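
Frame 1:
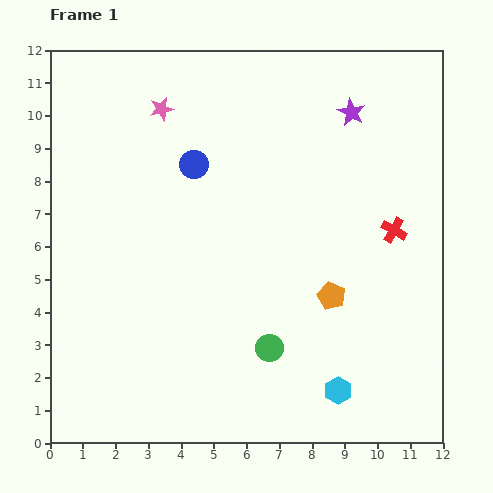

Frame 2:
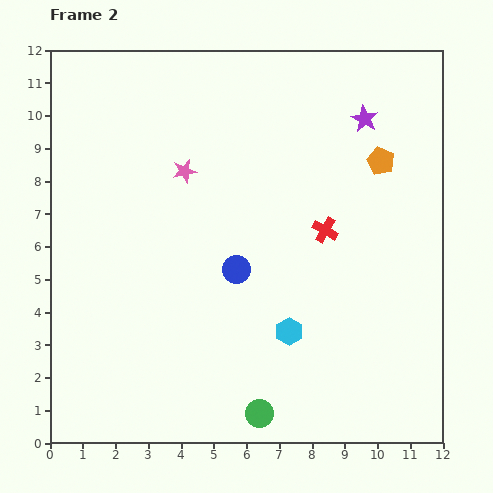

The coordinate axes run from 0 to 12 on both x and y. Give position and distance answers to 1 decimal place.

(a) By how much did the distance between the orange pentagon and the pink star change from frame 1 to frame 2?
-1.7

Distance in frame 1: 7.7. Distance in frame 2: 6.0.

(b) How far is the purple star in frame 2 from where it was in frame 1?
0.4

The purple star moved from (9.2, 10.1) to (9.6, 9.9), a distance of √(0.4² + 0.2²) ≈ 0.4.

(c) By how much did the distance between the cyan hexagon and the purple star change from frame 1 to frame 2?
-1.6

Distance in frame 1: 8.5. Distance in frame 2: 6.9.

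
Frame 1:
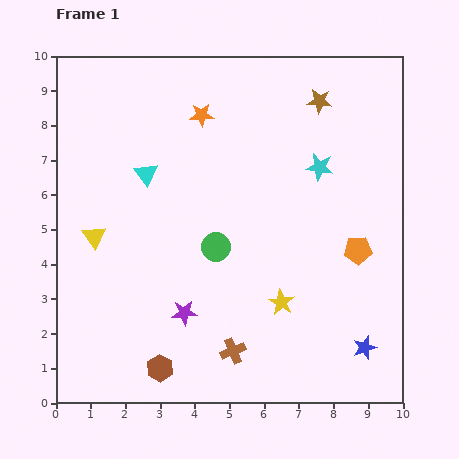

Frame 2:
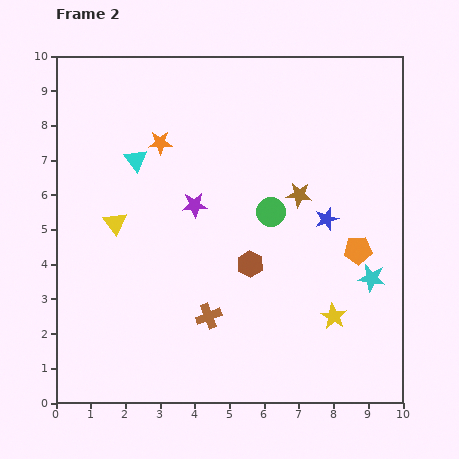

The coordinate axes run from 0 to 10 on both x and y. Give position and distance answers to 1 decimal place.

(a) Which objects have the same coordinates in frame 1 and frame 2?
the orange pentagon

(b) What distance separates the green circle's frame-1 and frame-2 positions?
1.9

The green circle moved from (4.6, 4.5) to (6.2, 5.5), a distance of √(1.6² + 1.0²) ≈ 1.9.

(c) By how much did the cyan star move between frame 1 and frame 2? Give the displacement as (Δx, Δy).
(1.5, -3.2)

The cyan star was at (7.6, 6.8) in frame 1 and (9.1, 3.6) in frame 2.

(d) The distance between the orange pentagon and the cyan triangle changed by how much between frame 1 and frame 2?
+0.4

Distance in frame 1: 6.5. Distance in frame 2: 6.9.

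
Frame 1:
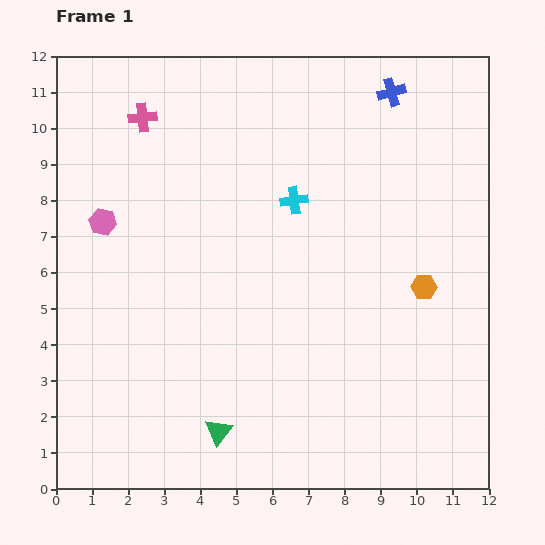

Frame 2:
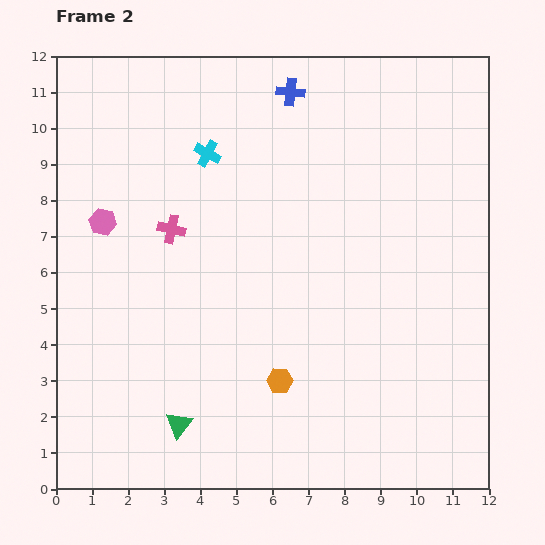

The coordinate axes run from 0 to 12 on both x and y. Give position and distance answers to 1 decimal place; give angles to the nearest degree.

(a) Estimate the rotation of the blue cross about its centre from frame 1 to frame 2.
22° clockwise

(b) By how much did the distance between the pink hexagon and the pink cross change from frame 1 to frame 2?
-1.2

Distance in frame 1: 3.1. Distance in frame 2: 1.9.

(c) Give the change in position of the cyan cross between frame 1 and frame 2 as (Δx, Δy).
(-2.4, 1.3)

The cyan cross was at (6.6, 8.0) in frame 1 and (4.2, 9.3) in frame 2.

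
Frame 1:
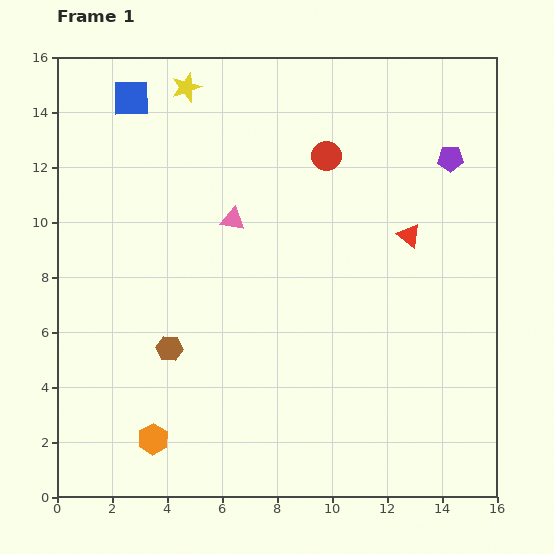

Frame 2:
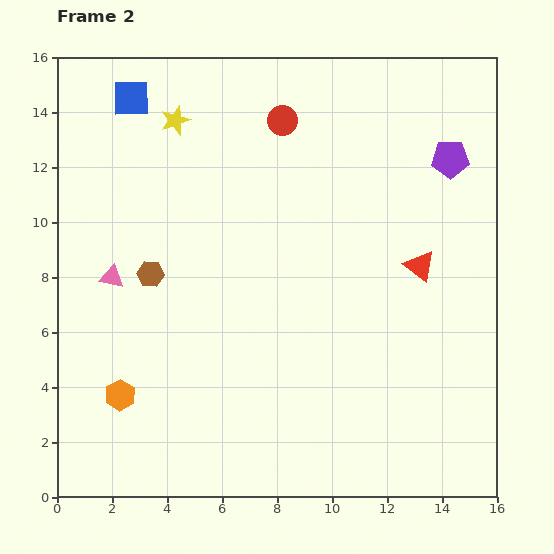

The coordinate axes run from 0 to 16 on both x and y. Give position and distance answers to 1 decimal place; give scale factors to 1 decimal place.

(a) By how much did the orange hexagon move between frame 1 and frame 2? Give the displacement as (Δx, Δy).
(-1.2, 1.6)

The orange hexagon was at (3.5, 2.1) in frame 1 and (2.3, 3.7) in frame 2.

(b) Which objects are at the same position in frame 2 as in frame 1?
the blue square, the purple pentagon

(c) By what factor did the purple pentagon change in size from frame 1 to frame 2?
1.5×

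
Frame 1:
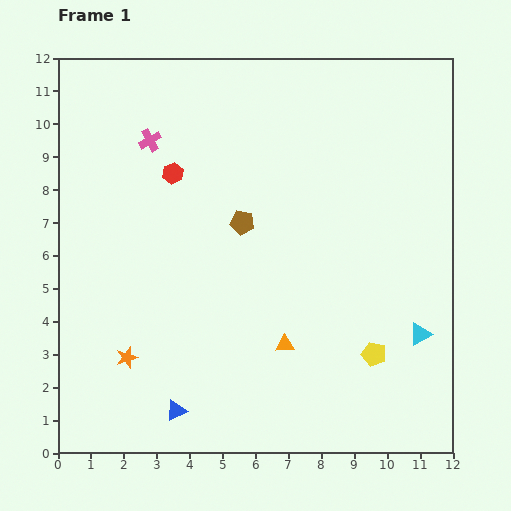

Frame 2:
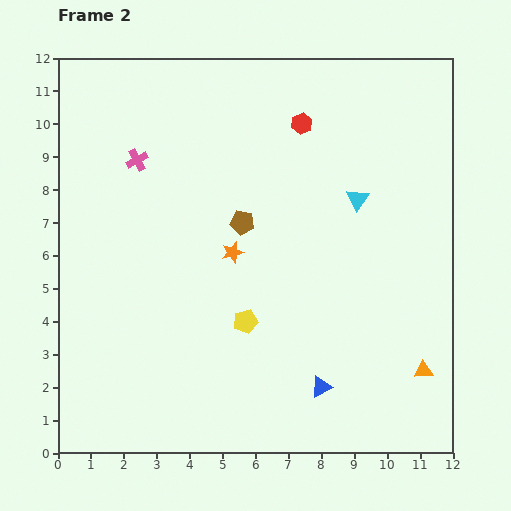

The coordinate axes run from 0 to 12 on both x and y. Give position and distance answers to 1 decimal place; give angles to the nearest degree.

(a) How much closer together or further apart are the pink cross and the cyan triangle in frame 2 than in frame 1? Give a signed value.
-3.3

Distance in frame 1: 10.1. Distance in frame 2: 6.8.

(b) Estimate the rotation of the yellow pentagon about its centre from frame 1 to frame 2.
29° counter-clockwise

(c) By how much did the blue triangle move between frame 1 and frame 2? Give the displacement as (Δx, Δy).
(4.4, 0.7)

The blue triangle was at (3.6, 1.3) in frame 1 and (8.0, 2.0) in frame 2.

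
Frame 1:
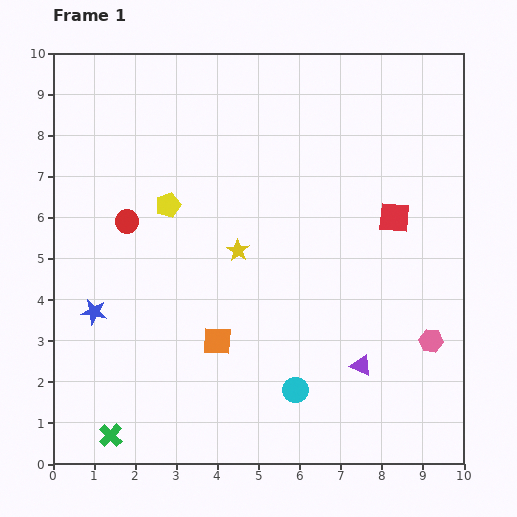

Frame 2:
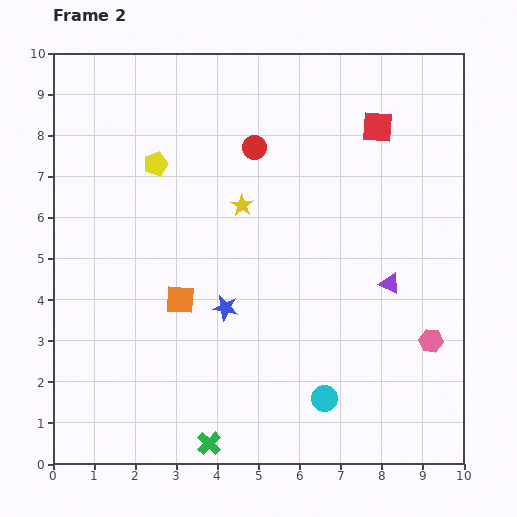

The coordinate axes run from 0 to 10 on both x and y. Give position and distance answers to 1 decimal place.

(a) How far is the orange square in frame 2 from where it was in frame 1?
1.3

The orange square moved from (4.0, 3.0) to (3.1, 4.0), a distance of √(0.9² + 1.0²) ≈ 1.3.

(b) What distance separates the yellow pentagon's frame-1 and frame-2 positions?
1.0

The yellow pentagon moved from (2.8, 6.3) to (2.5, 7.3), a distance of √(0.3² + 1.0²) ≈ 1.0.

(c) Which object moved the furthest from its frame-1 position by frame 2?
the red circle

(moved 3.6; next 3.2)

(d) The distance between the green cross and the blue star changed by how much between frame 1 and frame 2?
+0.3

Distance in frame 1: 3.0. Distance in frame 2: 3.3.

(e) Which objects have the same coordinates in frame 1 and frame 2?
the pink hexagon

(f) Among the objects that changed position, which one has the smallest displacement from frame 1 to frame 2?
the cyan circle

(moved 0.7)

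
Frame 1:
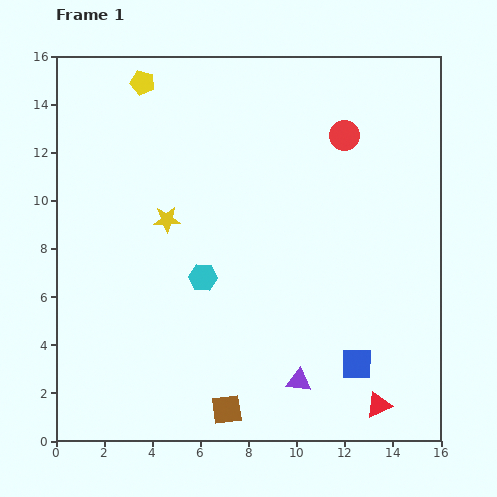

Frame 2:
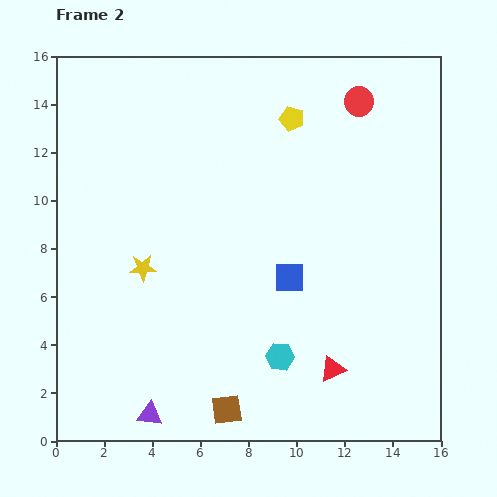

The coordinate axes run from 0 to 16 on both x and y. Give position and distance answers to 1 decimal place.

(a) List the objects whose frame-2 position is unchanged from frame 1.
the brown square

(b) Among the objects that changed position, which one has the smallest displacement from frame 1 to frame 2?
the red circle

(moved 1.5)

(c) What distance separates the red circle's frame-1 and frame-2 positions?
1.5

The red circle moved from (12.0, 12.7) to (12.6, 14.1), a distance of √(0.6² + 1.4²) ≈ 1.5.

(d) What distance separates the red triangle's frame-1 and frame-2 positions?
2.4

The red triangle moved from (13.4, 1.5) to (11.5, 3.0), a distance of √(1.9² + 1.5²) ≈ 2.4.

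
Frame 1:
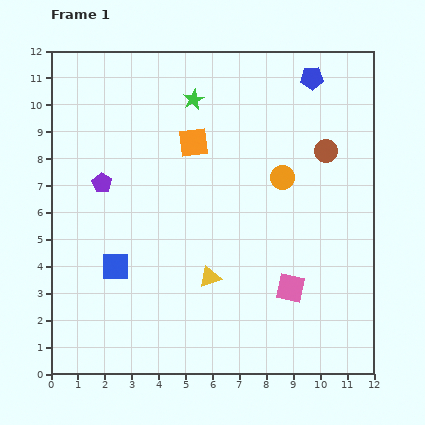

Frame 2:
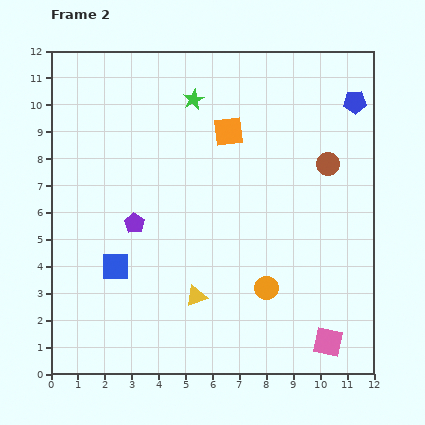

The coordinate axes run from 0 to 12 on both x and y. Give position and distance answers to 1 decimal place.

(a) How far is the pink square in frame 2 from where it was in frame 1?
2.4

The pink square moved from (8.9, 3.2) to (10.3, 1.2), a distance of √(1.4² + 2.0²) ≈ 2.4.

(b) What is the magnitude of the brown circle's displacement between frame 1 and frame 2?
0.5

The brown circle moved from (10.2, 8.3) to (10.3, 7.8), a distance of √(0.1² + 0.5²) ≈ 0.5.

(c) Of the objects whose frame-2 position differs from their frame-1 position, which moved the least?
the brown circle

(moved 0.5)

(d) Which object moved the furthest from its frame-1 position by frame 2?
the orange circle

(moved 4.1; next 2.4)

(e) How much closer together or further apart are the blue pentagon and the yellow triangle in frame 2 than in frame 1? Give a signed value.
+1.0

Distance in frame 1: 8.3. Distance in frame 2: 9.3.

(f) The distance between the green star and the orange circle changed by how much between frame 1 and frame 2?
+3.1

Distance in frame 1: 4.4. Distance in frame 2: 7.5.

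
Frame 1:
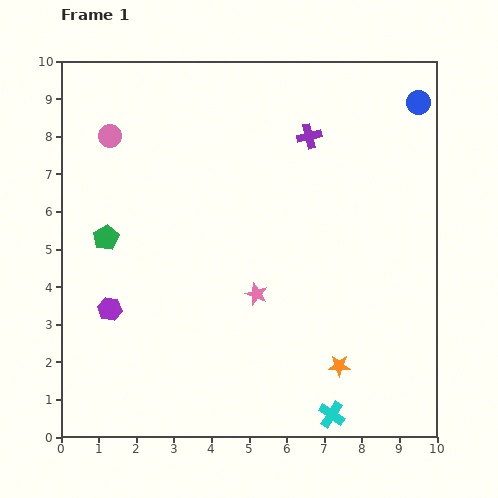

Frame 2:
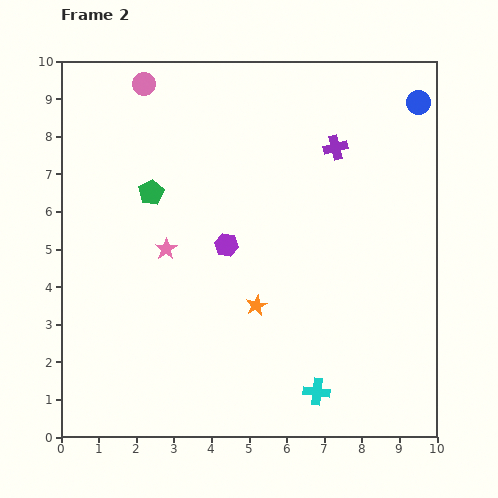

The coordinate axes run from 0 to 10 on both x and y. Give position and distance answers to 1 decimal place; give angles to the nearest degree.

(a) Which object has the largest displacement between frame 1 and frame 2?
the purple hexagon

(moved 3.5; next 2.7)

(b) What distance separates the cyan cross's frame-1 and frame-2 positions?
0.7

The cyan cross moved from (7.2, 0.6) to (6.8, 1.2), a distance of √(0.4² + 0.6²) ≈ 0.7.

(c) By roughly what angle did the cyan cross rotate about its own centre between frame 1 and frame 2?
27° counter-clockwise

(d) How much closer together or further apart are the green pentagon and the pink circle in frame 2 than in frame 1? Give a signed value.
+0.2

Distance in frame 1: 2.7. Distance in frame 2: 2.9.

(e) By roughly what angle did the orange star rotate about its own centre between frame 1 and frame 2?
26° counter-clockwise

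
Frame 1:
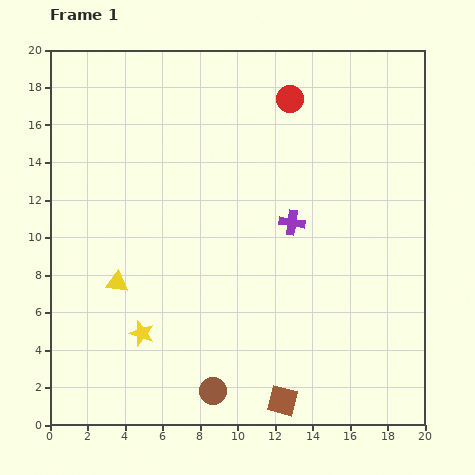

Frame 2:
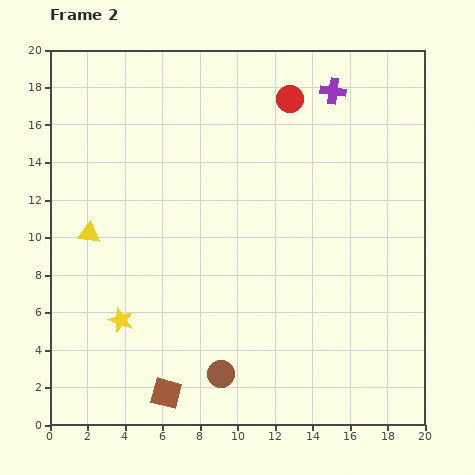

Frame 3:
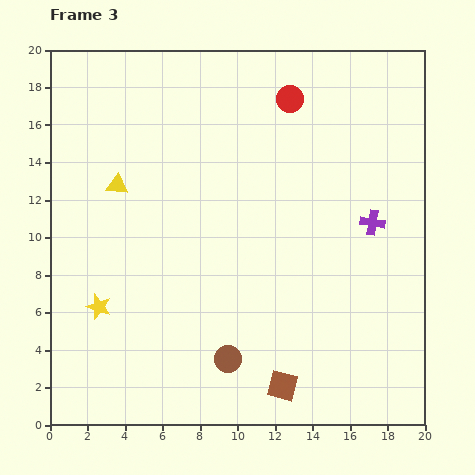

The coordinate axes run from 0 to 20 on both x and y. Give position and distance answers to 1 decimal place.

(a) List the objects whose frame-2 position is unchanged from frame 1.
the red circle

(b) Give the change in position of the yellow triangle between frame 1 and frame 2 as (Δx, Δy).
(-1.5, 2.6)

The yellow triangle was at (3.6, 7.6) in frame 1 and (2.1, 10.2) in frame 2.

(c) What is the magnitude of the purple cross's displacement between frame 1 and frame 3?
4.3

The purple cross moved from (12.9, 10.8) to (17.2, 10.8), a distance of √(4.3² + 0.0²) ≈ 4.3.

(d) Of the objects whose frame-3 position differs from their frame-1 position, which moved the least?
the brown square

(moved 0.8)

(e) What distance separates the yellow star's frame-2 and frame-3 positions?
1.4

The yellow star moved from (3.8, 5.6) to (2.6, 6.3), a distance of √(1.2² + 0.7²) ≈ 1.4.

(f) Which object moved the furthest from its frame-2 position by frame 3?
the purple cross

(moved 7.3; next 6.2)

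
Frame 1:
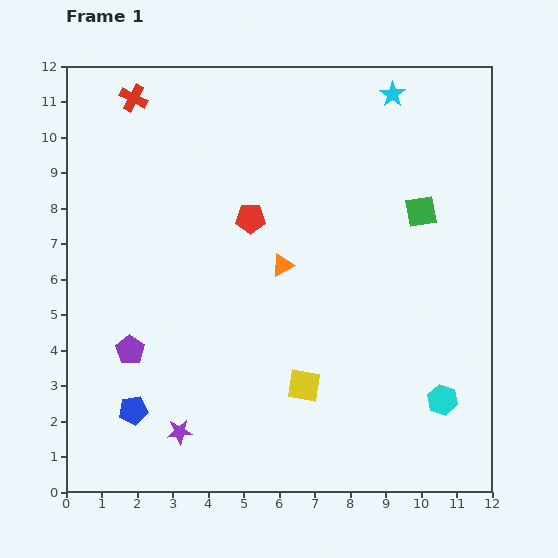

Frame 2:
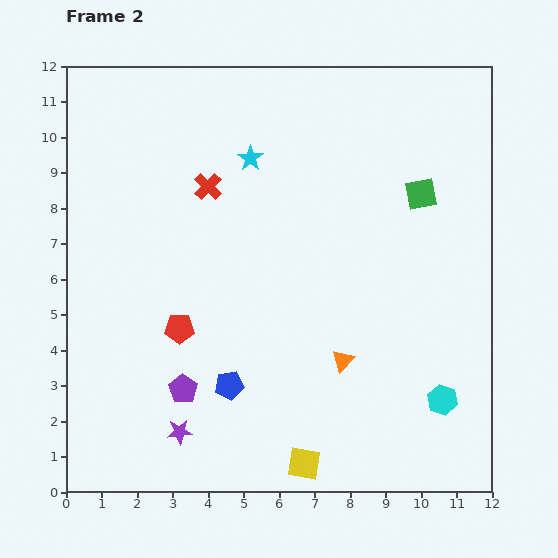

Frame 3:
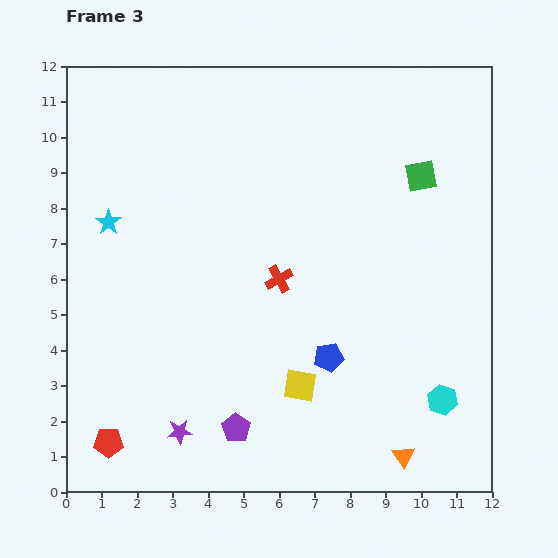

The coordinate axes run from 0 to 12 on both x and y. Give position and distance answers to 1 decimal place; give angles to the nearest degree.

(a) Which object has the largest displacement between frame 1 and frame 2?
the cyan star

(moved 4.4; next 3.7)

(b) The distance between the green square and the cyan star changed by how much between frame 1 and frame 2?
+1.5

Distance in frame 1: 3.4. Distance in frame 2: 4.9.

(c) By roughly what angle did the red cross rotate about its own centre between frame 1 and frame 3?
34° clockwise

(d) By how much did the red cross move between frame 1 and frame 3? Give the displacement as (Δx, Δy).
(4.1, -5.1)

The red cross was at (1.9, 11.1) in frame 1 and (6.0, 6.0) in frame 3.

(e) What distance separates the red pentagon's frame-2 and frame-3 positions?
3.8

The red pentagon moved from (3.2, 4.6) to (1.2, 1.4), a distance of √(2.0² + 3.2²) ≈ 3.8.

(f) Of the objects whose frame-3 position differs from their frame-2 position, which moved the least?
the green square

(moved 0.5)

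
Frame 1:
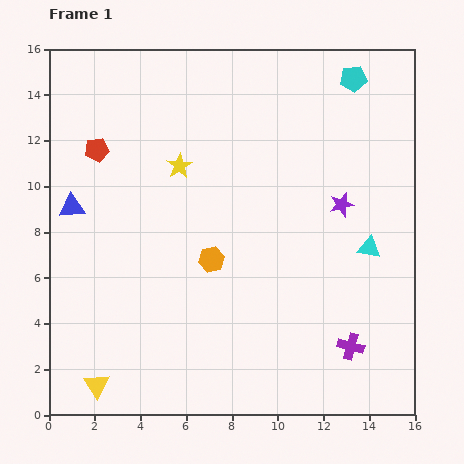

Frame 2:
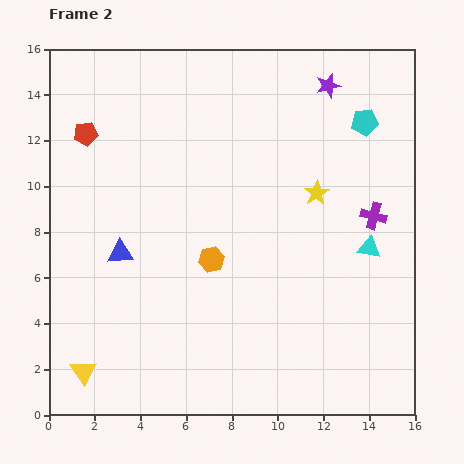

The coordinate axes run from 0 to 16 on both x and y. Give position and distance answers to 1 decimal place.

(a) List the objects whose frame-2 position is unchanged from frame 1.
the cyan triangle, the orange hexagon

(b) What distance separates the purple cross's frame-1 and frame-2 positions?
5.8

The purple cross moved from (13.2, 3.0) to (14.2, 8.7), a distance of √(1.0² + 5.7²) ≈ 5.8.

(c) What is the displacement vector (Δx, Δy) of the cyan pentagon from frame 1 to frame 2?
(0.5, -1.9)

The cyan pentagon was at (13.3, 14.7) in frame 1 and (13.8, 12.8) in frame 2.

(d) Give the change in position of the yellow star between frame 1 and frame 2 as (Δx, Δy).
(6.0, -1.2)

The yellow star was at (5.7, 10.9) in frame 1 and (11.7, 9.7) in frame 2.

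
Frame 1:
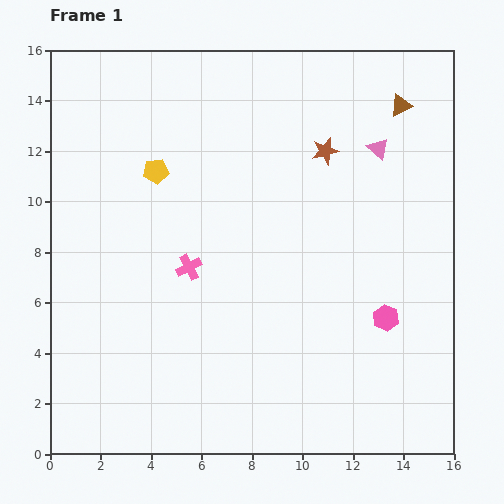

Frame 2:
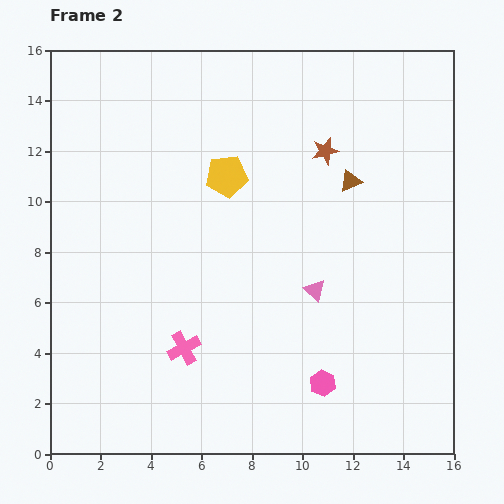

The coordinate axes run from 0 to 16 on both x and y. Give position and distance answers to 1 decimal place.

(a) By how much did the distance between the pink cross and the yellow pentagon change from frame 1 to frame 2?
+3.0

Distance in frame 1: 4.0. Distance in frame 2: 7.0.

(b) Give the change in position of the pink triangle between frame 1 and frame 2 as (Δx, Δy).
(-2.5, -5.6)

The pink triangle was at (13.0, 12.1) in frame 1 and (10.5, 6.5) in frame 2.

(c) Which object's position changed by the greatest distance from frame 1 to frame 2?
the pink triangle

(moved 6.1; next 3.6)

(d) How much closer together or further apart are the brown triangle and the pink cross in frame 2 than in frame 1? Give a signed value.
-1.3

Distance in frame 1: 10.6. Distance in frame 2: 9.3.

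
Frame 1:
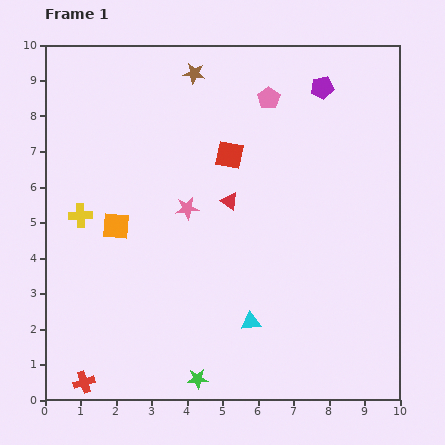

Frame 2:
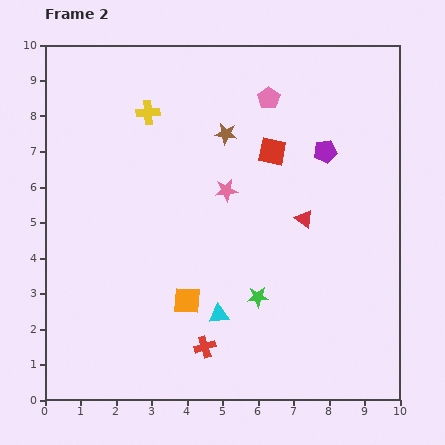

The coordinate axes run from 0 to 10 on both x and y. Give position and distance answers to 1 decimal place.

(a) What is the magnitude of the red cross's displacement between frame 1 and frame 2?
3.5

The red cross moved from (1.1, 0.5) to (4.5, 1.5), a distance of √(3.4² + 1.0²) ≈ 3.5.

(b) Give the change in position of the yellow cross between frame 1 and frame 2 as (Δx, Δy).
(1.9, 2.9)

The yellow cross was at (1.0, 5.2) in frame 1 and (2.9, 8.1) in frame 2.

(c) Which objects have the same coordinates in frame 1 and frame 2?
the pink pentagon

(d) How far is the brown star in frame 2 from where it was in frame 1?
1.9

The brown star moved from (4.2, 9.2) to (5.1, 7.5), a distance of √(0.9² + 1.7²) ≈ 1.9.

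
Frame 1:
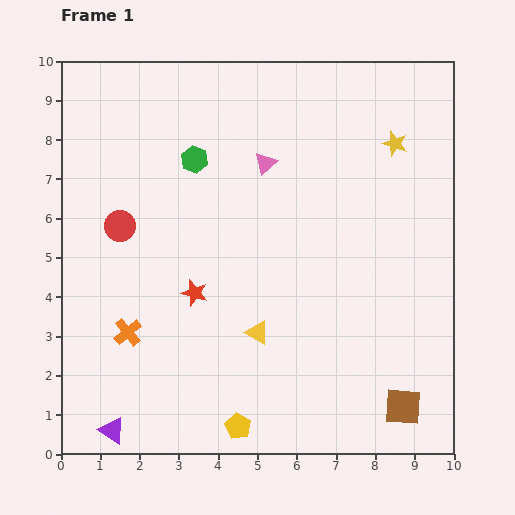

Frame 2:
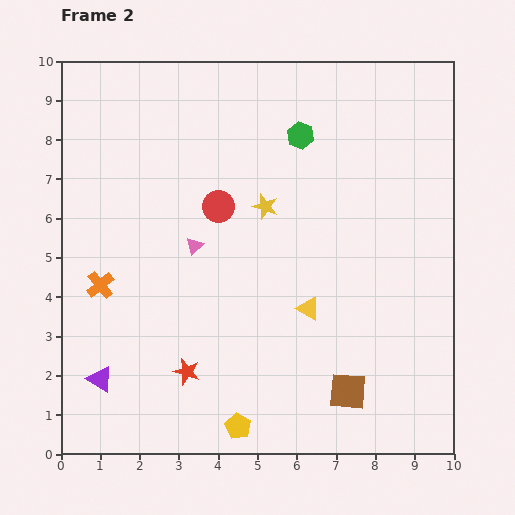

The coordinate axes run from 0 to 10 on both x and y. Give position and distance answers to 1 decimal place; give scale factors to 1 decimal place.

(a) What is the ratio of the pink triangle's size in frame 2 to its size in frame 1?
0.8×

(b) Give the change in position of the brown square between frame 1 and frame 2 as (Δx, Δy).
(-1.4, 0.4)

The brown square was at (8.7, 1.2) in frame 1 and (7.3, 1.6) in frame 2.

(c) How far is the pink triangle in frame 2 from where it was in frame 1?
2.8

The pink triangle moved from (5.2, 7.4) to (3.4, 5.3), a distance of √(1.8² + 2.1²) ≈ 2.8.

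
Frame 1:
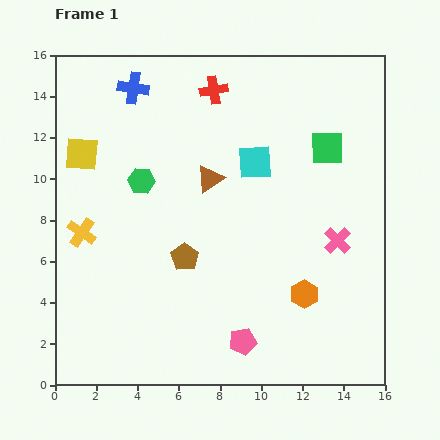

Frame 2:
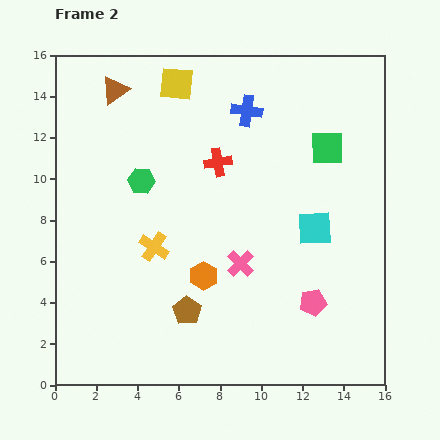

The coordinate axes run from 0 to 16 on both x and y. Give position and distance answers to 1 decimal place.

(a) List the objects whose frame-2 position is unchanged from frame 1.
the green square, the green hexagon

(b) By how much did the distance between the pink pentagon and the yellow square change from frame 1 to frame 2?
+0.5

Distance in frame 1: 12.0. Distance in frame 2: 12.5.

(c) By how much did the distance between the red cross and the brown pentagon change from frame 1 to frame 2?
-0.8

Distance in frame 1: 8.2. Distance in frame 2: 7.4.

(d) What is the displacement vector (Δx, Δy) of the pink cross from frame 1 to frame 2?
(-4.7, -1.1)

The pink cross was at (13.7, 7.0) in frame 1 and (9.0, 5.9) in frame 2.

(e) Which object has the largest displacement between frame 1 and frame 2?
the brown triangle

(moved 6.3; next 5.7)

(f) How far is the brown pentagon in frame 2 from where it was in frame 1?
2.6

The brown pentagon moved from (6.3, 6.2) to (6.4, 3.6), a distance of √(0.1² + 2.6²) ≈ 2.6.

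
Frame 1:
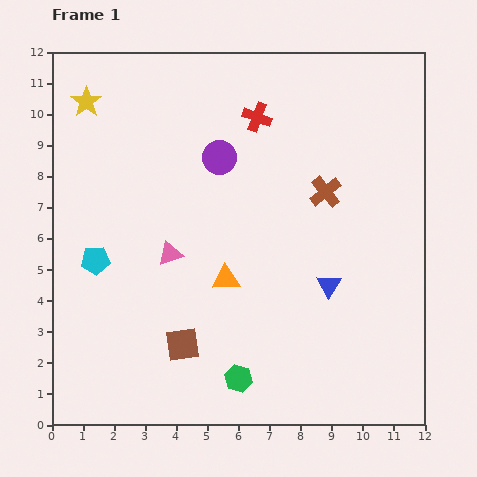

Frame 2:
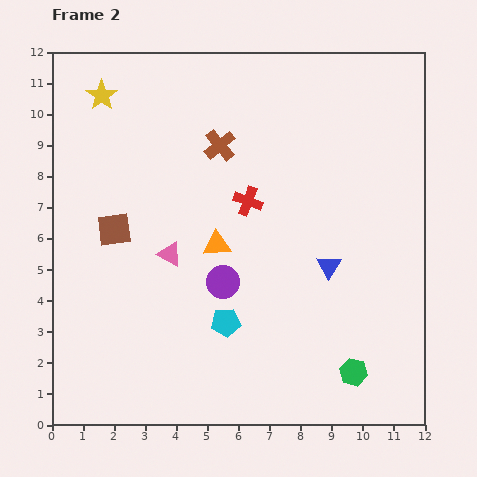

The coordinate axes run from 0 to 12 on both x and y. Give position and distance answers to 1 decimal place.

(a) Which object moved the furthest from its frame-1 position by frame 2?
the cyan pentagon

(moved 4.7; next 4.3)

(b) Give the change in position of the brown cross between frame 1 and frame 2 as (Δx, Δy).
(-3.4, 1.5)

The brown cross was at (8.8, 7.5) in frame 1 and (5.4, 9.0) in frame 2.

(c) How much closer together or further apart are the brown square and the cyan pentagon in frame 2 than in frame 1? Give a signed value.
+0.8

Distance in frame 1: 3.9. Distance in frame 2: 4.7.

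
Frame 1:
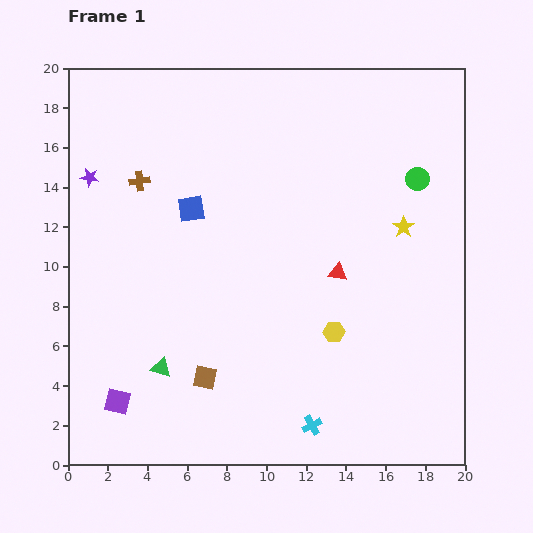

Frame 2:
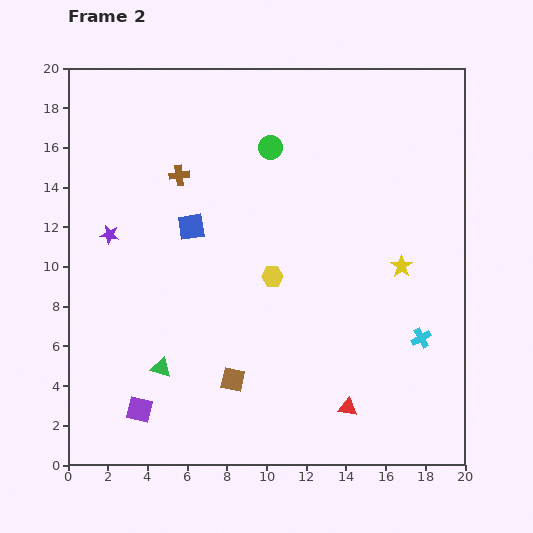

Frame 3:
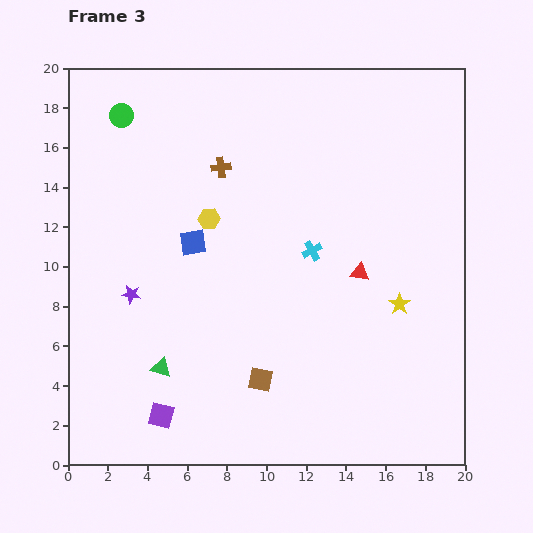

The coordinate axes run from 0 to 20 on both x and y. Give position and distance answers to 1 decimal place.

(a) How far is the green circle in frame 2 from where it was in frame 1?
7.6

The green circle moved from (17.6, 14.4) to (10.2, 16.0), a distance of √(7.4² + 1.6²) ≈ 7.6.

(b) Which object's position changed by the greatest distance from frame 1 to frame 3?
the green circle

(moved 15.2; next 8.8)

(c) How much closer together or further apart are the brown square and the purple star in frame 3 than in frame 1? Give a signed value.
-3.8

Distance in frame 1: 11.6. Distance in frame 3: 7.8.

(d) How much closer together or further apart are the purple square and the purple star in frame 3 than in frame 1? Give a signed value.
-5.1

Distance in frame 1: 11.4. Distance in frame 3: 6.3.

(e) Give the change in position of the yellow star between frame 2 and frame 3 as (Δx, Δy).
(-0.1, -1.9)

The yellow star was at (16.8, 10.0) in frame 2 and (16.7, 8.1) in frame 3.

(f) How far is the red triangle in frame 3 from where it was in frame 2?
6.8

The red triangle moved from (14.1, 2.9) to (14.7, 9.7), a distance of √(0.6² + 6.8²) ≈ 6.8.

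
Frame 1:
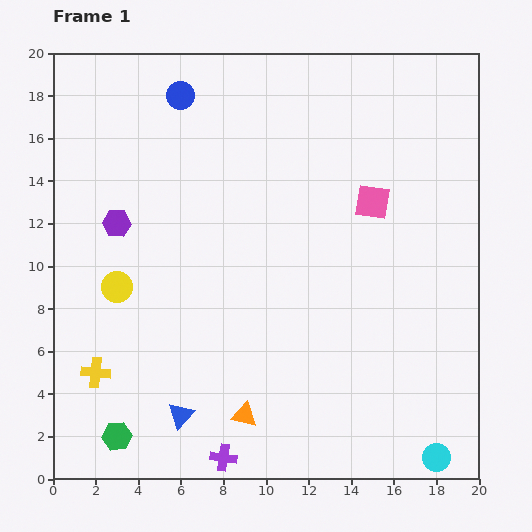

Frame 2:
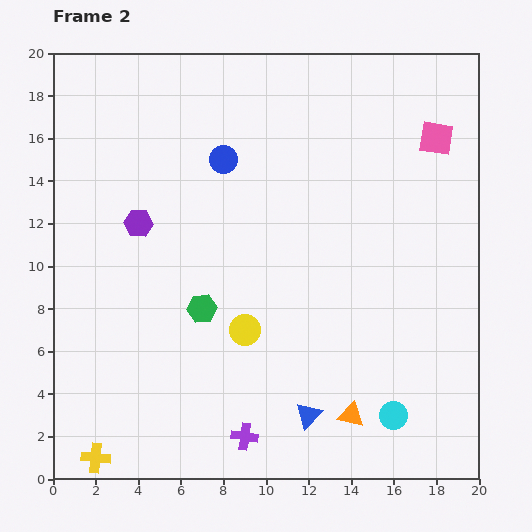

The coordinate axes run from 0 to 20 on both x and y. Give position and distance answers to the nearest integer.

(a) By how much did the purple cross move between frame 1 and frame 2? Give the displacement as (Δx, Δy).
(1, 1)

The purple cross was at (8, 1) in frame 1 and (9, 2) in frame 2.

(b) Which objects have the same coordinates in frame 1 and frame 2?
none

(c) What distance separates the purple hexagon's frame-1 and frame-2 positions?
1

The purple hexagon moved from (3, 12) to (4, 12), a distance of √(1² + 0²) ≈ 1.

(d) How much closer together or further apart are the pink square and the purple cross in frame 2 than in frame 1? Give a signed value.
+3

Distance in frame 1: 14. Distance in frame 2: 17.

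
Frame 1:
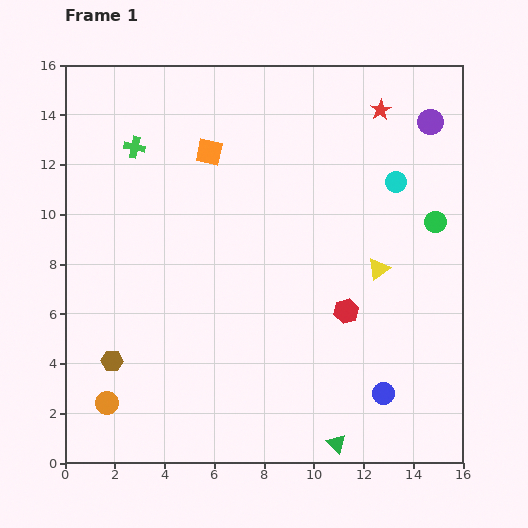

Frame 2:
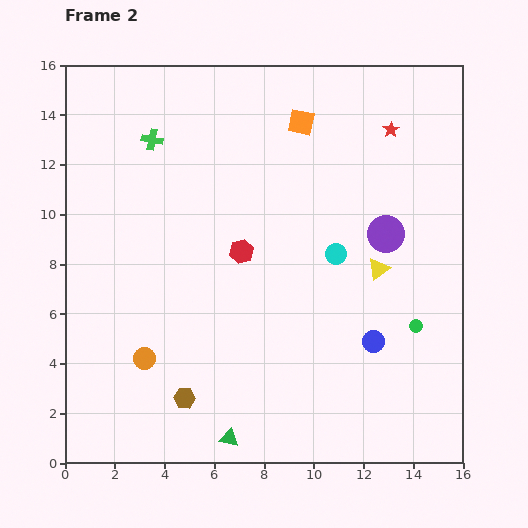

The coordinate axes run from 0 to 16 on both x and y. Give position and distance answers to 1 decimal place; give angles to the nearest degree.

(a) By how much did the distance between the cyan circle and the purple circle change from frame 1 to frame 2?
-0.6

Distance in frame 1: 2.8. Distance in frame 2: 2.2.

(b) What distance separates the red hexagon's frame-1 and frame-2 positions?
4.8

The red hexagon moved from (11.3, 6.1) to (7.1, 8.5), a distance of √(4.2² + 2.4²) ≈ 4.8.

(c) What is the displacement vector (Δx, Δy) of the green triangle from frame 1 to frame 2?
(-4.3, 0.2)

The green triangle was at (10.9, 0.8) in frame 1 and (6.6, 1.0) in frame 2.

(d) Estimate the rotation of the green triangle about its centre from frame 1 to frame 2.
32° counter-clockwise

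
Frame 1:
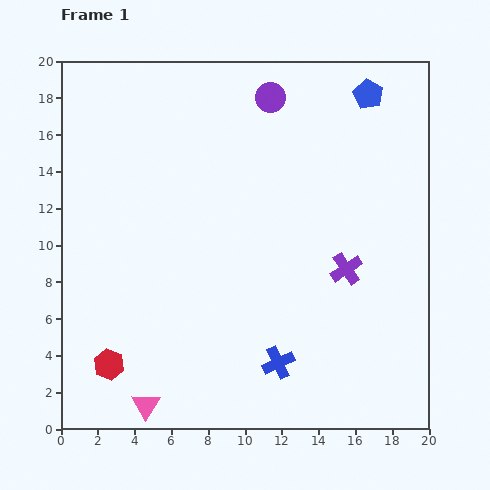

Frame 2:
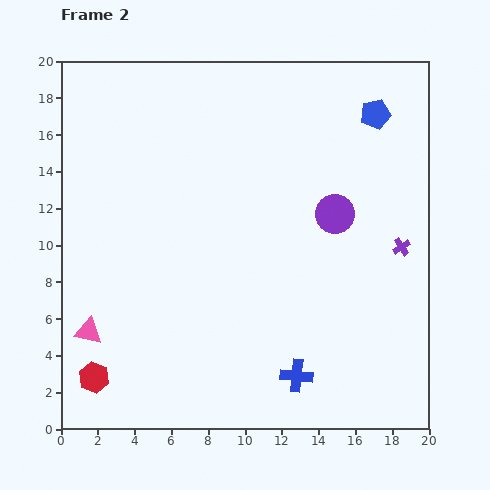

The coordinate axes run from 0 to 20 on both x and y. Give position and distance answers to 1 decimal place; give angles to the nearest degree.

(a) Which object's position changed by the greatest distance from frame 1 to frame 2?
the purple circle

(moved 7.2; next 5.1)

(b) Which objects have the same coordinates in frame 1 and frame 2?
none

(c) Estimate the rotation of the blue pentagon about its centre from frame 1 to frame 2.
31° clockwise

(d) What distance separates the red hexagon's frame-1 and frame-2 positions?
1.1

The red hexagon moved from (2.6, 3.5) to (1.8, 2.8), a distance of √(0.8² + 0.7²) ≈ 1.1.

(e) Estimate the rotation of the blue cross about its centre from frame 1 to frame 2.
30° clockwise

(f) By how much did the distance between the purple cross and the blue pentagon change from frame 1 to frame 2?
-2.3

Distance in frame 1: 9.6. Distance in frame 2: 7.3.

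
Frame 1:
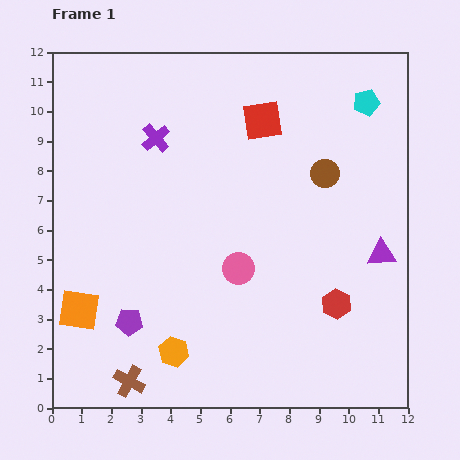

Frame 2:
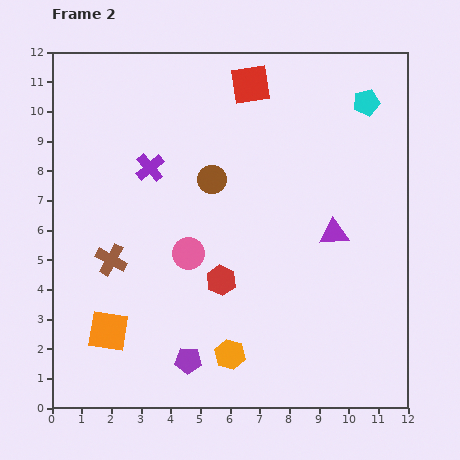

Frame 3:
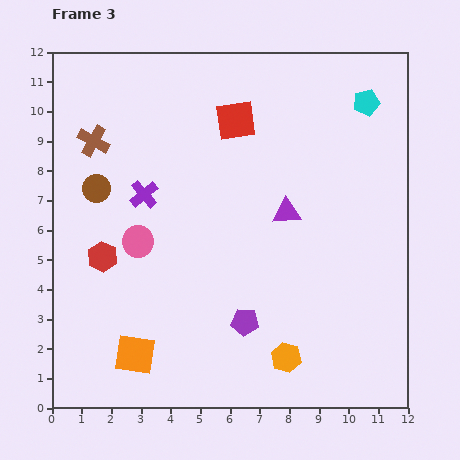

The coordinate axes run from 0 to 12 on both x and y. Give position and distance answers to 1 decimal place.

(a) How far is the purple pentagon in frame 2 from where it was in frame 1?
2.4

The purple pentagon moved from (2.6, 2.9) to (4.6, 1.6), a distance of √(2.0² + 1.3²) ≈ 2.4.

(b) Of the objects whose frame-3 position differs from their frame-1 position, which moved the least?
the red square

(moved 0.9)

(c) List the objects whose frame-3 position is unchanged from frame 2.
the cyan pentagon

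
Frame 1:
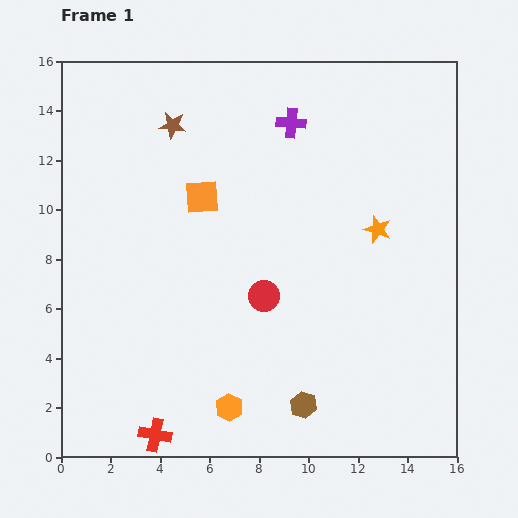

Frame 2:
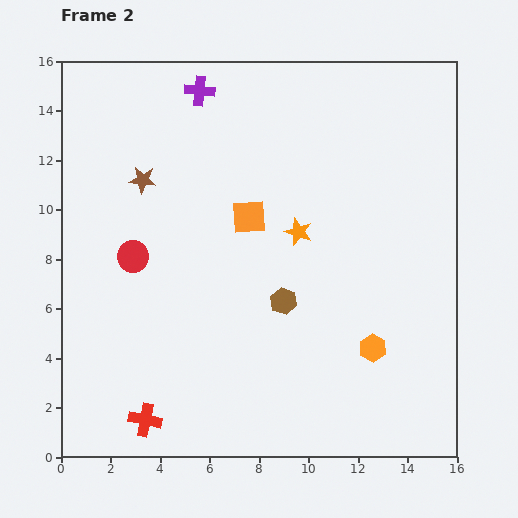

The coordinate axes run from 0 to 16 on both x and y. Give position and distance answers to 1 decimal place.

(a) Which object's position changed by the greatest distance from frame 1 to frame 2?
the orange hexagon

(moved 6.3; next 5.5)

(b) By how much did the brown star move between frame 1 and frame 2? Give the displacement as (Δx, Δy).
(-1.2, -2.2)

The brown star was at (4.5, 13.4) in frame 1 and (3.3, 11.2) in frame 2.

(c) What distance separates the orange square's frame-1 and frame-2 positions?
2.1

The orange square moved from (5.7, 10.5) to (7.6, 9.7), a distance of √(1.9² + 0.8²) ≈ 2.1.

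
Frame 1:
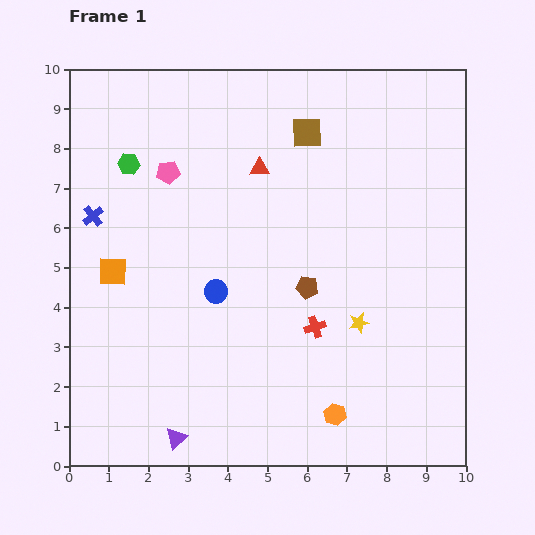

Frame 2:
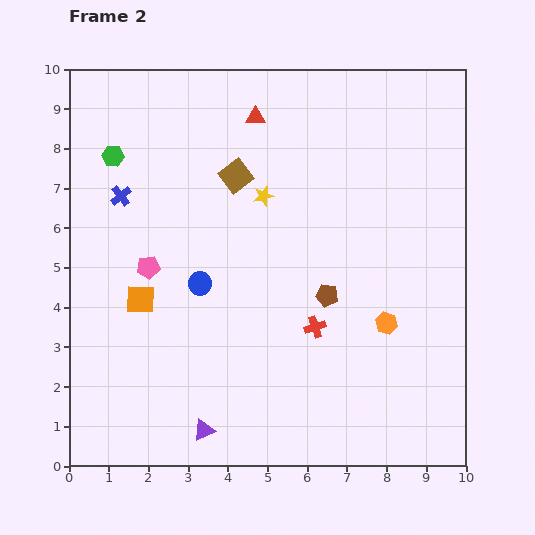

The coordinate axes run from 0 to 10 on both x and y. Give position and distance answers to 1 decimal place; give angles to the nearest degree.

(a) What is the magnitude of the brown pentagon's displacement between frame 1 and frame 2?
0.5

The brown pentagon moved from (6.0, 4.5) to (6.5, 4.3), a distance of √(0.5² + 0.2²) ≈ 0.5.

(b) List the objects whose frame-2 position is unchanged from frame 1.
the red cross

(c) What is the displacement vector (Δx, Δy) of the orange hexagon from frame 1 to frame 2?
(1.3, 2.3)

The orange hexagon was at (6.7, 1.3) in frame 1 and (8.0, 3.6) in frame 2.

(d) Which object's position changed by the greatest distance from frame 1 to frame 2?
the yellow star

(moved 4.0; next 2.6)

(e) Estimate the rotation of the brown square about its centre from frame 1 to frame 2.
35° counter-clockwise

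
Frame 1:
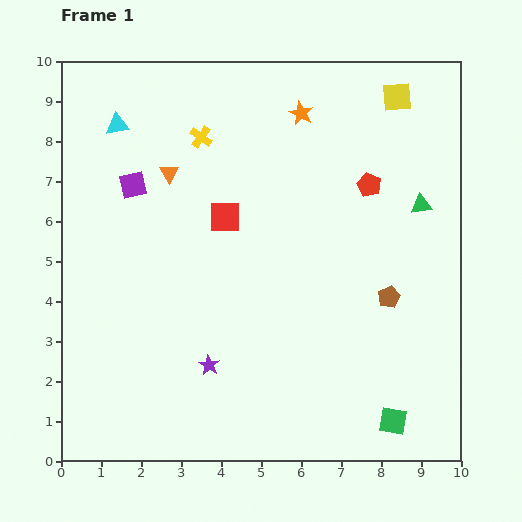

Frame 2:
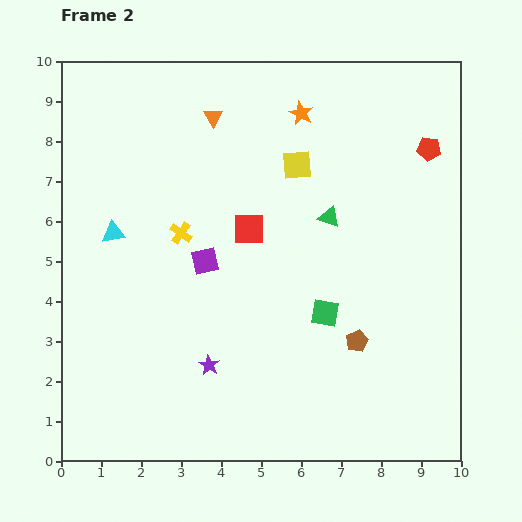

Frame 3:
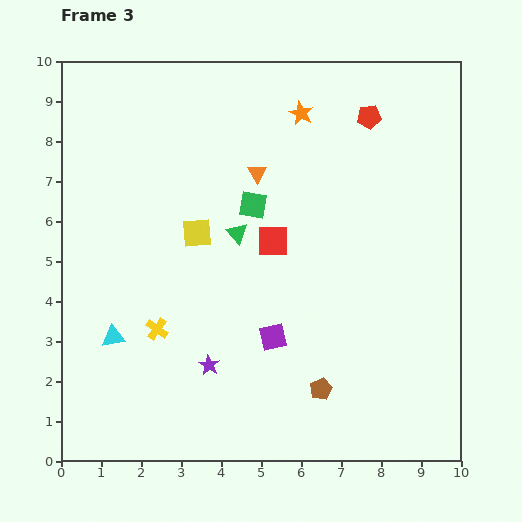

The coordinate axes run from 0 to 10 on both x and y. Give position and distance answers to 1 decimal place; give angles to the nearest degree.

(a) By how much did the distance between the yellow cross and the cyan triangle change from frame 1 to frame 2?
-0.4

Distance in frame 1: 2.1. Distance in frame 2: 1.7.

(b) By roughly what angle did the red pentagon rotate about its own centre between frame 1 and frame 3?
31° counter-clockwise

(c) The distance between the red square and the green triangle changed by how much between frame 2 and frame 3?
-1.1

Distance in frame 2: 2.0. Distance in frame 3: 0.9.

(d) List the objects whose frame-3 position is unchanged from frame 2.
the orange star, the purple star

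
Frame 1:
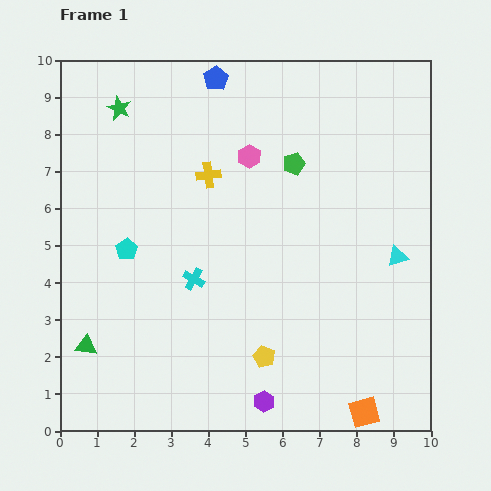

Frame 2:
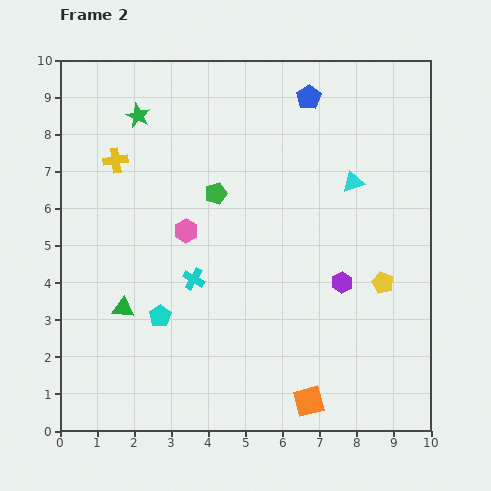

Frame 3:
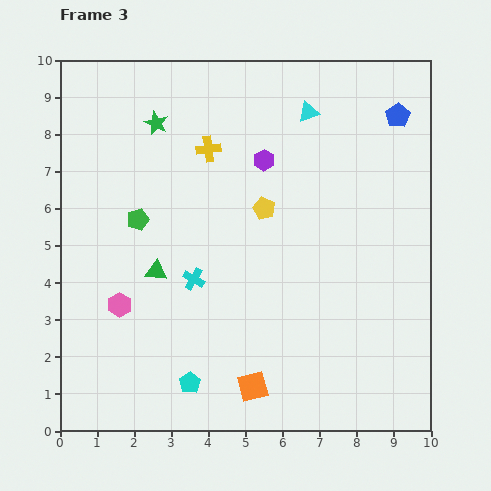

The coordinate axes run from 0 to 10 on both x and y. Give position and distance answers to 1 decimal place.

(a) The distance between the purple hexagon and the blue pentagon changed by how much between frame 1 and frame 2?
-3.7

Distance in frame 1: 8.8. Distance in frame 2: 5.1.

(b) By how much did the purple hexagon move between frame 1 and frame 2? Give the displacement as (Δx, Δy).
(2.1, 3.2)

The purple hexagon was at (5.5, 0.8) in frame 1 and (7.6, 4.0) in frame 2.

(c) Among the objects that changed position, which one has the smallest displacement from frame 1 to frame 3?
the yellow cross

(moved 0.7)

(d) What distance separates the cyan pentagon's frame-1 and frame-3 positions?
4.0

The cyan pentagon moved from (1.8, 4.9) to (3.5, 1.3), a distance of √(1.7² + 3.6²) ≈ 4.0.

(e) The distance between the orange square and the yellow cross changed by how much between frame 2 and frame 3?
-1.8

Distance in frame 2: 8.3. Distance in frame 3: 6.5.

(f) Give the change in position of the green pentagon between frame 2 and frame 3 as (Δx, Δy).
(-2.1, -0.7)

The green pentagon was at (4.2, 6.4) in frame 2 and (2.1, 5.7) in frame 3.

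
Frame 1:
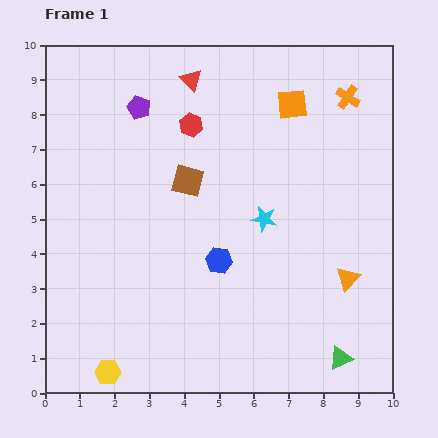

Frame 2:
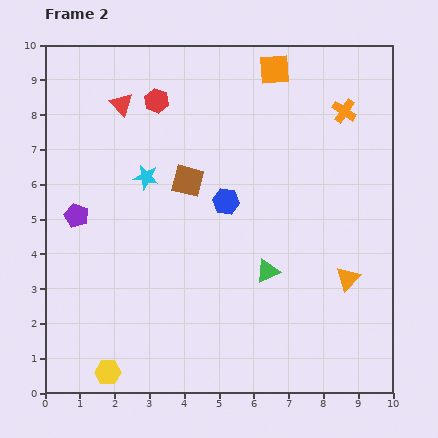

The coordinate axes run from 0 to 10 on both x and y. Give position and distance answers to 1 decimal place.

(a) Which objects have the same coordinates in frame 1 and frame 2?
the brown square, the orange triangle, the yellow hexagon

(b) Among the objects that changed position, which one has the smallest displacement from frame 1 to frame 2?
the orange cross

(moved 0.4)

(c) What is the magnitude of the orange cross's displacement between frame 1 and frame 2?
0.4

The orange cross moved from (8.7, 8.5) to (8.6, 8.1), a distance of √(0.1² + 0.4²) ≈ 0.4.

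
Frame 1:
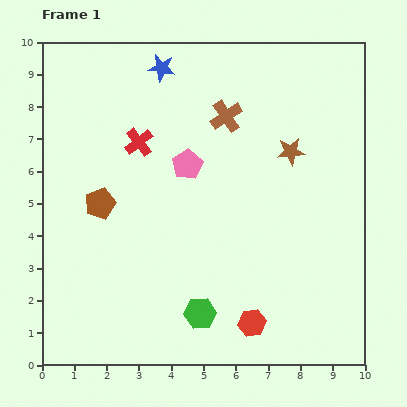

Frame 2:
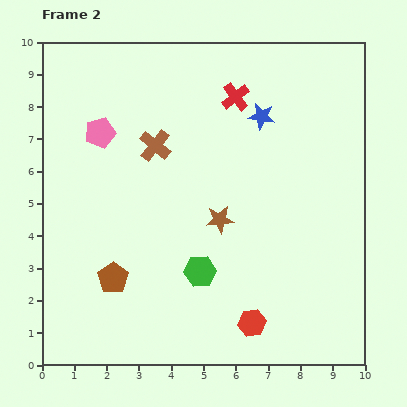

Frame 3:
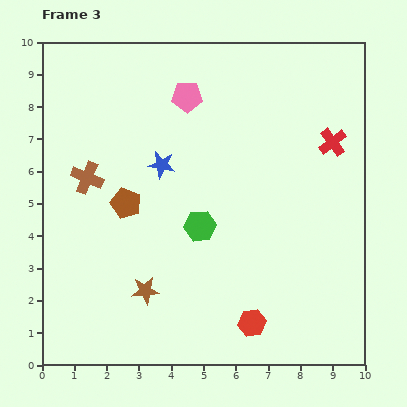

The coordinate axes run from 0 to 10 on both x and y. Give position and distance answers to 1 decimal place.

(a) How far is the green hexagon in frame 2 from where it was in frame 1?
1.3

The green hexagon moved from (4.9, 1.6) to (4.9, 2.9), a distance of √(0.0² + 1.3²) ≈ 1.3.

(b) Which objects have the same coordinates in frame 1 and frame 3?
the red hexagon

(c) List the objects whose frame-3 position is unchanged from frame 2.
the red hexagon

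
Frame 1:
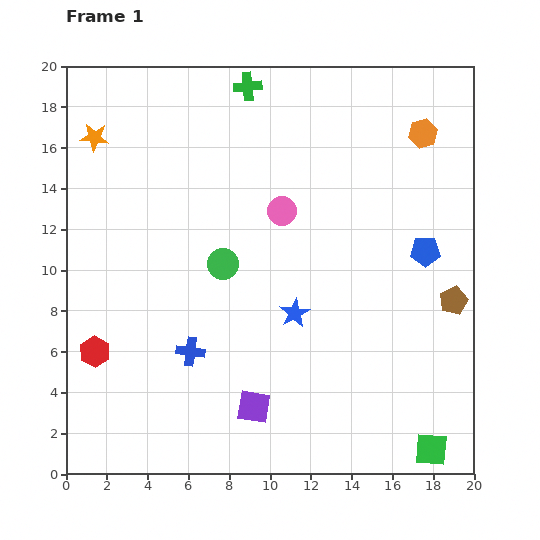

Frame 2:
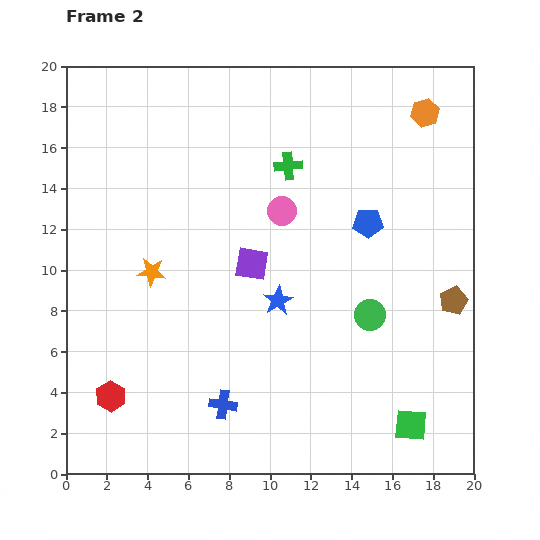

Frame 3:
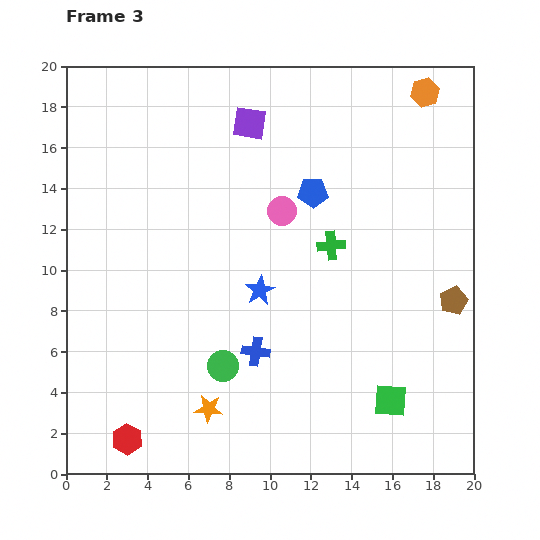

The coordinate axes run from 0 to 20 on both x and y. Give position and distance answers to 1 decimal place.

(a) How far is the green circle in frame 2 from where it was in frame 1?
7.6

The green circle moved from (7.7, 10.3) to (14.9, 7.8), a distance of √(7.2² + 2.5²) ≈ 7.6.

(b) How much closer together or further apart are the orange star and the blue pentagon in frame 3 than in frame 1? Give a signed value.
-5.3

Distance in frame 1: 17.1. Distance in frame 3: 11.8.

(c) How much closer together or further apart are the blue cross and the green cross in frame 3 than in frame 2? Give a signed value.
-5.7

Distance in frame 2: 12.1. Distance in frame 3: 6.4.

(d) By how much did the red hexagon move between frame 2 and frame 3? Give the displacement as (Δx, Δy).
(0.8, -2.1)

The red hexagon was at (2.2, 3.8) in frame 2 and (3.0, 1.7) in frame 3.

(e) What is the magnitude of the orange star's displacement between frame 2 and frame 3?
7.3

The orange star moved from (4.2, 9.9) to (7.0, 3.2), a distance of √(2.8² + 6.7²) ≈ 7.3.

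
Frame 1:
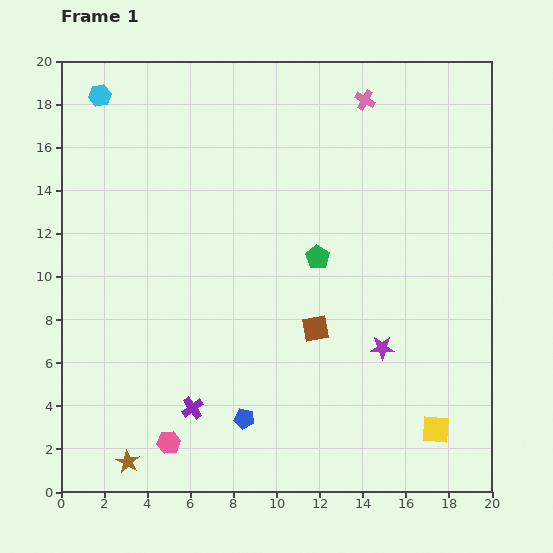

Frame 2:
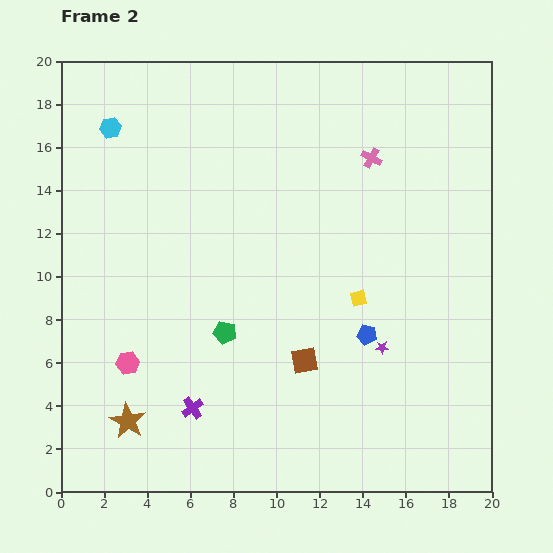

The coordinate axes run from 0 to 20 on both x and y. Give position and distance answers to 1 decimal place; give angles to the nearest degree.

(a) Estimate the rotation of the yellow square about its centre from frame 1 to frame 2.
18° counter-clockwise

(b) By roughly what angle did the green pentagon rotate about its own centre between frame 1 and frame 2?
22° counter-clockwise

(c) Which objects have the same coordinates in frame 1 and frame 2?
the purple star, the purple cross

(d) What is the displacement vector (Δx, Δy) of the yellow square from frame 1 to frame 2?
(-3.6, 6.1)

The yellow square was at (17.4, 2.9) in frame 1 and (13.8, 9.0) in frame 2.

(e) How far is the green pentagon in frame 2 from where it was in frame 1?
5.5

The green pentagon moved from (11.9, 10.9) to (7.6, 7.4), a distance of √(4.3² + 3.5²) ≈ 5.5.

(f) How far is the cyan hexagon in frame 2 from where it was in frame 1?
1.6

The cyan hexagon moved from (1.8, 18.4) to (2.3, 16.9), a distance of √(0.5² + 1.5²) ≈ 1.6.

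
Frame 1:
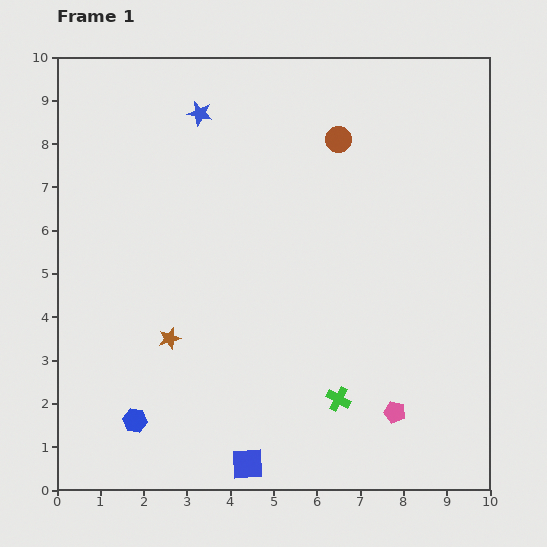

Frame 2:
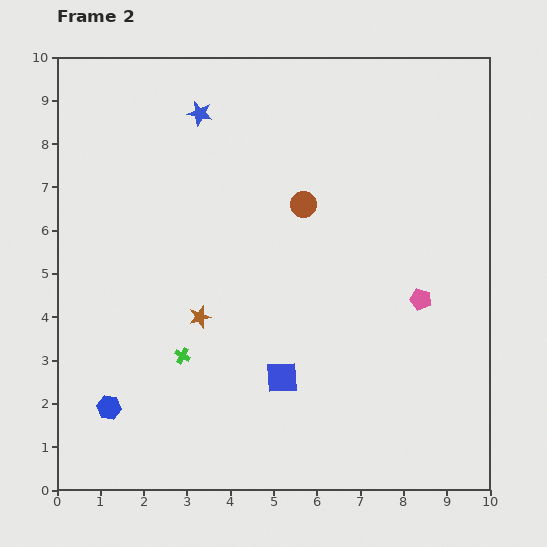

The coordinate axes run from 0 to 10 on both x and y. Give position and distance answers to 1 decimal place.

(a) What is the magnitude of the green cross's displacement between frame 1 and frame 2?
3.7

The green cross moved from (6.5, 2.1) to (2.9, 3.1), a distance of √(3.6² + 1.0²) ≈ 3.7.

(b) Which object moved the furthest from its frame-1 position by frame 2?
the green cross

(moved 3.7; next 2.7)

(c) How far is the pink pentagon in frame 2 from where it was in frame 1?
2.7

The pink pentagon moved from (7.8, 1.8) to (8.4, 4.4), a distance of √(0.6² + 2.6²) ≈ 2.7.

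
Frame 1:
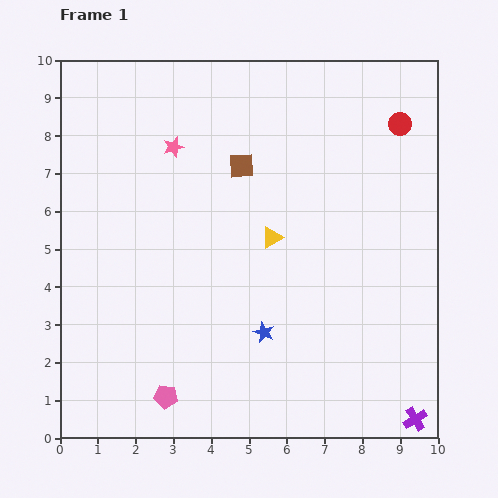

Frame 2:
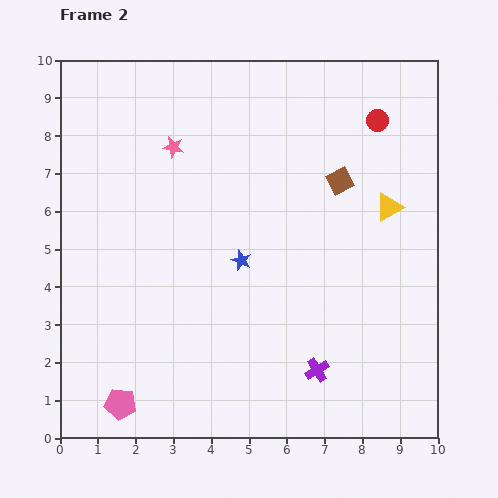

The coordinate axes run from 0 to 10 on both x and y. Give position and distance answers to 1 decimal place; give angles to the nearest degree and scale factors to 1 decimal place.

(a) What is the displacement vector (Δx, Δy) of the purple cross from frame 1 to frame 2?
(-2.6, 1.3)

The purple cross was at (9.4, 0.5) in frame 1 and (6.8, 1.8) in frame 2.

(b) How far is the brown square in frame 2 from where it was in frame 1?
2.6

The brown square moved from (4.8, 7.2) to (7.4, 6.8), a distance of √(2.6² + 0.4²) ≈ 2.6.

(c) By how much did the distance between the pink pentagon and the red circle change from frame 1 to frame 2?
+0.6

Distance in frame 1: 9.5. Distance in frame 2: 10.1.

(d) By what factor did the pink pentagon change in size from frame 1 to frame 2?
1.3×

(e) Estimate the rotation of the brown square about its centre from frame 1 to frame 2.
25° counter-clockwise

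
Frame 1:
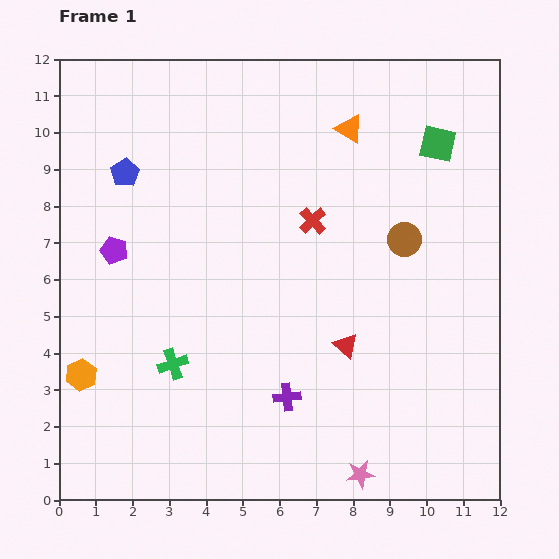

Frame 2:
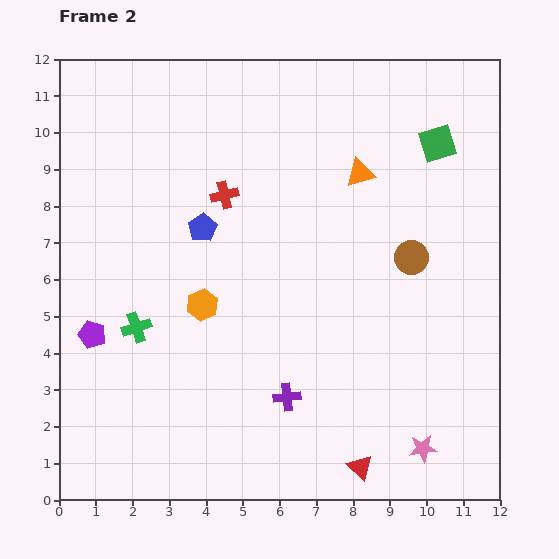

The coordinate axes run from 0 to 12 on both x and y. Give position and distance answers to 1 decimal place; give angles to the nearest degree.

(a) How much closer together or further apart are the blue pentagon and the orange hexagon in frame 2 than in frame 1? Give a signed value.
-3.5

Distance in frame 1: 5.6. Distance in frame 2: 2.1.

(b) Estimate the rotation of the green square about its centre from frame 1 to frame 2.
29° counter-clockwise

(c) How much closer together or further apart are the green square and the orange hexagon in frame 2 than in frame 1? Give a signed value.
-3.8

Distance in frame 1: 11.6. Distance in frame 2: 7.8.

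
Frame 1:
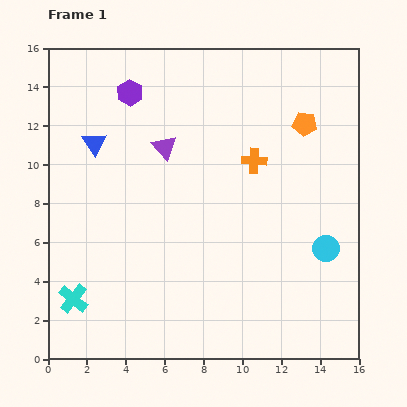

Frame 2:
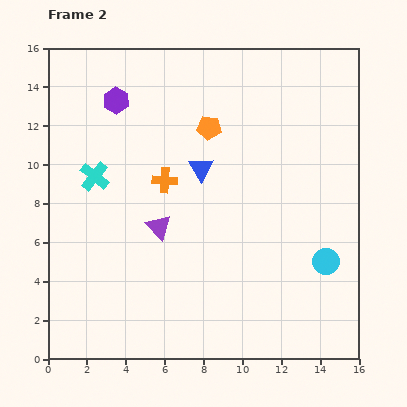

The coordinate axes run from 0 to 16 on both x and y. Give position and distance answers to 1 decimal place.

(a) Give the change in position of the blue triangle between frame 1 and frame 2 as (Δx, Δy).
(5.5, -1.3)

The blue triangle was at (2.4, 11.1) in frame 1 and (7.9, 9.8) in frame 2.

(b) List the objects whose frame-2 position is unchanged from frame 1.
none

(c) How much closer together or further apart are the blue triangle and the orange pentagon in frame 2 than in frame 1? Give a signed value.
-8.7

Distance in frame 1: 10.8. Distance in frame 2: 2.1.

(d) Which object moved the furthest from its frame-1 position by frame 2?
the cyan cross

(moved 6.4; next 5.7)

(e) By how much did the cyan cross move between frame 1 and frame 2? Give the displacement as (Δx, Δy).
(1.1, 6.3)

The cyan cross was at (1.3, 3.1) in frame 1 and (2.4, 9.4) in frame 2.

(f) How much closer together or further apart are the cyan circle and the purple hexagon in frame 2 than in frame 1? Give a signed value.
+0.7

Distance in frame 1: 12.9. Distance in frame 2: 13.6.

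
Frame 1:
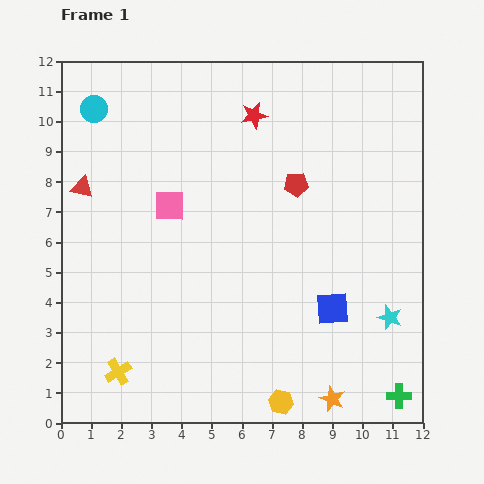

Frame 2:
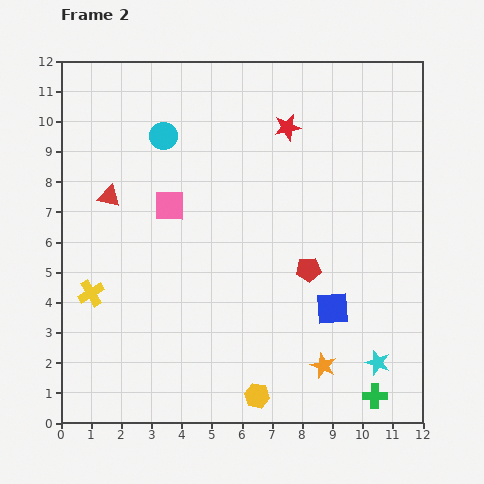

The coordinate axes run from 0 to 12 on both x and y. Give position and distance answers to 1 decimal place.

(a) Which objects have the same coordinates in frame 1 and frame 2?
the pink square, the blue square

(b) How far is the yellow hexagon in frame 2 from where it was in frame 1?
0.8

The yellow hexagon moved from (7.3, 0.7) to (6.5, 0.9), a distance of √(0.8² + 0.2²) ≈ 0.8.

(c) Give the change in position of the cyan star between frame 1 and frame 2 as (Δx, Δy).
(-0.4, -1.5)

The cyan star was at (10.9, 3.5) in frame 1 and (10.5, 2.0) in frame 2.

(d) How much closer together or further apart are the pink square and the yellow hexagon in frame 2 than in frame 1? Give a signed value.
-0.6

Distance in frame 1: 7.5. Distance in frame 2: 6.9.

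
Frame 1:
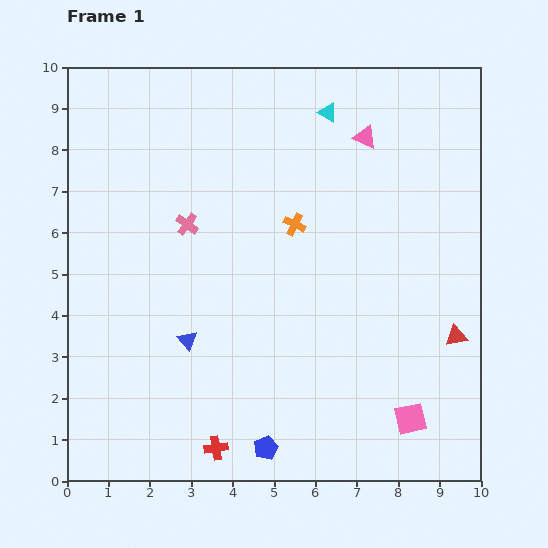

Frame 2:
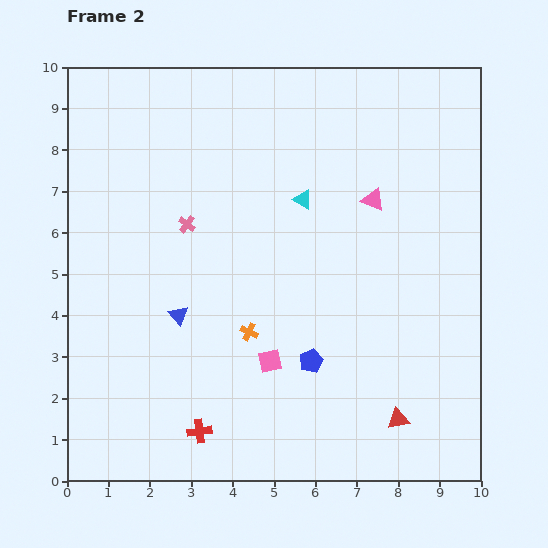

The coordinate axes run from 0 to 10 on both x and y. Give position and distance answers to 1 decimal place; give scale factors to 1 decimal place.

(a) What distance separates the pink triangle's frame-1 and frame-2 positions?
1.5

The pink triangle moved from (7.2, 8.3) to (7.4, 6.8), a distance of √(0.2² + 1.5²) ≈ 1.5.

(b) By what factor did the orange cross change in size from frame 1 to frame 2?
0.8×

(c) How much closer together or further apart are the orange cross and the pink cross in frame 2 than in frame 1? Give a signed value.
+0.4

Distance in frame 1: 2.6. Distance in frame 2: 3.0.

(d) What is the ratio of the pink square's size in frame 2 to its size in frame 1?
0.7×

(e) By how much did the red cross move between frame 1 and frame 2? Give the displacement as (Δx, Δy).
(-0.4, 0.4)

The red cross was at (3.6, 0.8) in frame 1 and (3.2, 1.2) in frame 2.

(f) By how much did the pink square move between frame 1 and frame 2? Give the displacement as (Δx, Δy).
(-3.4, 1.4)

The pink square was at (8.3, 1.5) in frame 1 and (4.9, 2.9) in frame 2.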